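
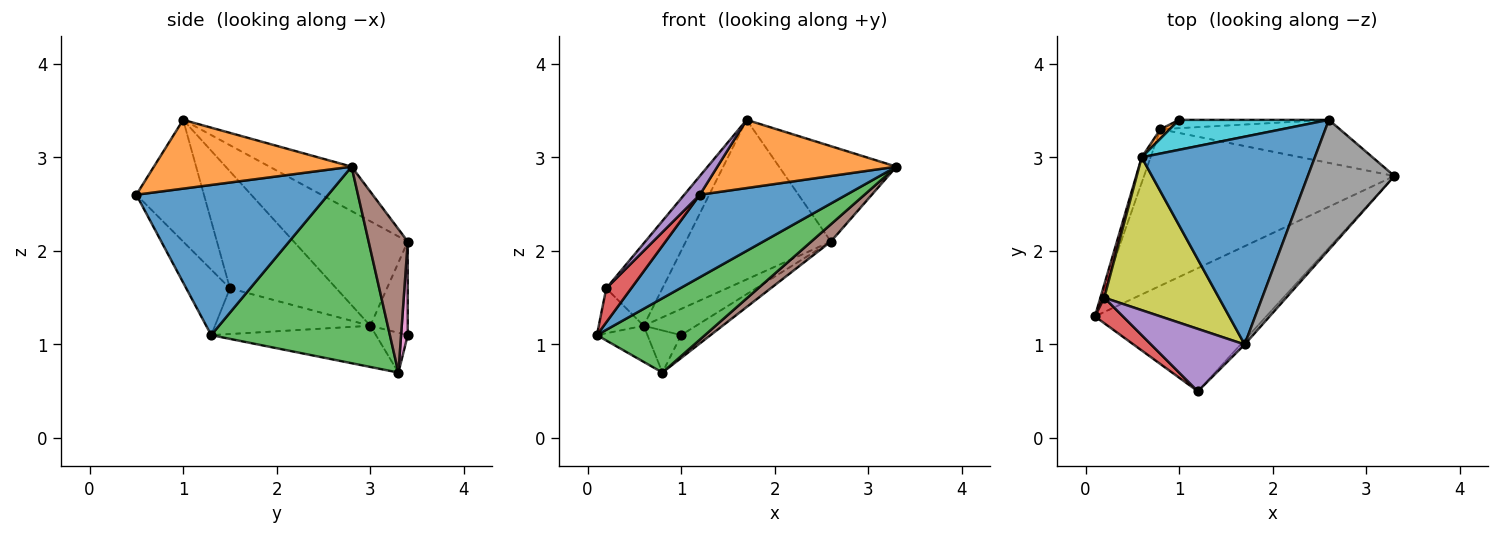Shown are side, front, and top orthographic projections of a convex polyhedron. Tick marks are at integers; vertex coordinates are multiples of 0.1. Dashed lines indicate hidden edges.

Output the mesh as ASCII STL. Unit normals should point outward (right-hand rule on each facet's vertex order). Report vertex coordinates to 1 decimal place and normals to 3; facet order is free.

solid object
 facet normal 0.589 -0.450 -0.672
  outer loop
   vertex 1.2 0.5 2.6
   vertex 0.1 1.3 1.1
   vertex 3.3 2.8 2.9
  endloop
 endfacet
 facet normal 0.741 -0.670 -0.044
  outer loop
   vertex 1.2 0.5 2.6
   vertex 3.3 2.8 2.9
   vertex 1.7 1.0 3.4
  endloop
 endfacet
 facet normal 0.578 -0.350 -0.737
  outer loop
   vertex 0.8 3.3 0.7
   vertex 3.3 2.8 2.9
   vertex 0.1 1.3 1.1
  endloop
 endfacet
 facet normal -0.814 -0.465 0.349
  outer loop
   vertex 0.2 1.5 1.6
   vertex 0.1 1.3 1.1
   vertex 1.2 0.5 2.6
  endloop
 endfacet
 facet normal -0.780 -0.180 0.600
  outer loop
   vertex 0.2 1.5 1.6
   vertex 1.2 0.5 2.6
   vertex 1.7 1.0 3.4
  endloop
 endfacet
 facet normal 0.596 -0.298 -0.745
  outer loop
   vertex 2.6 3.4 2.1
   vertex 3.3 2.8 2.9
   vertex 0.8 3.3 0.7
  endloop
 endfacet
 facet normal 0.209 0.919 -0.334
  outer loop
   vertex 2.6 3.4 2.1
   vertex 0.8 3.3 0.7
   vertex 1.0 3.4 1.1
  endloop
 endfacet
 facet normal -0.382 0.547 0.745
  outer loop
   vertex 2.6 3.4 2.1
   vertex 1.7 1.0 3.4
   vertex 3.3 2.8 2.9
  endloop
 endfacet
 facet normal -0.668 0.353 0.655
  outer loop
   vertex 0.6 3.0 1.2
   vertex 0.2 1.5 1.6
   vertex 1.7 1.0 3.4
  endloop
 endfacet
 facet normal -0.426 0.596 0.681
  outer loop
   vertex 0.6 3.0 1.2
   vertex 2.6 3.4 2.1
   vertex 1.0 3.4 1.1
  endloop
 endfacet
 facet normal -0.432 0.549 0.715
  outer loop
   vertex 0.6 3.0 1.2
   vertex 1.7 1.0 3.4
   vertex 2.6 3.4 2.1
  endloop
 endfacet
 facet normal -0.678 0.718 0.159
  outer loop
   vertex 0.6 3.0 1.2
   vertex 1.0 3.4 1.1
   vertex 0.8 3.3 0.7
  endloop
 endfacet
 facet normal -0.936 0.287 -0.202
  outer loop
   vertex 0.6 3.0 1.2
   vertex 0.8 3.3 0.7
   vertex 0.1 1.3 1.1
  endloop
 endfacet
 facet normal -0.958 0.277 0.081
  outer loop
   vertex 0.6 3.0 1.2
   vertex 0.1 1.3 1.1
   vertex 0.2 1.5 1.6
  endloop
 endfacet
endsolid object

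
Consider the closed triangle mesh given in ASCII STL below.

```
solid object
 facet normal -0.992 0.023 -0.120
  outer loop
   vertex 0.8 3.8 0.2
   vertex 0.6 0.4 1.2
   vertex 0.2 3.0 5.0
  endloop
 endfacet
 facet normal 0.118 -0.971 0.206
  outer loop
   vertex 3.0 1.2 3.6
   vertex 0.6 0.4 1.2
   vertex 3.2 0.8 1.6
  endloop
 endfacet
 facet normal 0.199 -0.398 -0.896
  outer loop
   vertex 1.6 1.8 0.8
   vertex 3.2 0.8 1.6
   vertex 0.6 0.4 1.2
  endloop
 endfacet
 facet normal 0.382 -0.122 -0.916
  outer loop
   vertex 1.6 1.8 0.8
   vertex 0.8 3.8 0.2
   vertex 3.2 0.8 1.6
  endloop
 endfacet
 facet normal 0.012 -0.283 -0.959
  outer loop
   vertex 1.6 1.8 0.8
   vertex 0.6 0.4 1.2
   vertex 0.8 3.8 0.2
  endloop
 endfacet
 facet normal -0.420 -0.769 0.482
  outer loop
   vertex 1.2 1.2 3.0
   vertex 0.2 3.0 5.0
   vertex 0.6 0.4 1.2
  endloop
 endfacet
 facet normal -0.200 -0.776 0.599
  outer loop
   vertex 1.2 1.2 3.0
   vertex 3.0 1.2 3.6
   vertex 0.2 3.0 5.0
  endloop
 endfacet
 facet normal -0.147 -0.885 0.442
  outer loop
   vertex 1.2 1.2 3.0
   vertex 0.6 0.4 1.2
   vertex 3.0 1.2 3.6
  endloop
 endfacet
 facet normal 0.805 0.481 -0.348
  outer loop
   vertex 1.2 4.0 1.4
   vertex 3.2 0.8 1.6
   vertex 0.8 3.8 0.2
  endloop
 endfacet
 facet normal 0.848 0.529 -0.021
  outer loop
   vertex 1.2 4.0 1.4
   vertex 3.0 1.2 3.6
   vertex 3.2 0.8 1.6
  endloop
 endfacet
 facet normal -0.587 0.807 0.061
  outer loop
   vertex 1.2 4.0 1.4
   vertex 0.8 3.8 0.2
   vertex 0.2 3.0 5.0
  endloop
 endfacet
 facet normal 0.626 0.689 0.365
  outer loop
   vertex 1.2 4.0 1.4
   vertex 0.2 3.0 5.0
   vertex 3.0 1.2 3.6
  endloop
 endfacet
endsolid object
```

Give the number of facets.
12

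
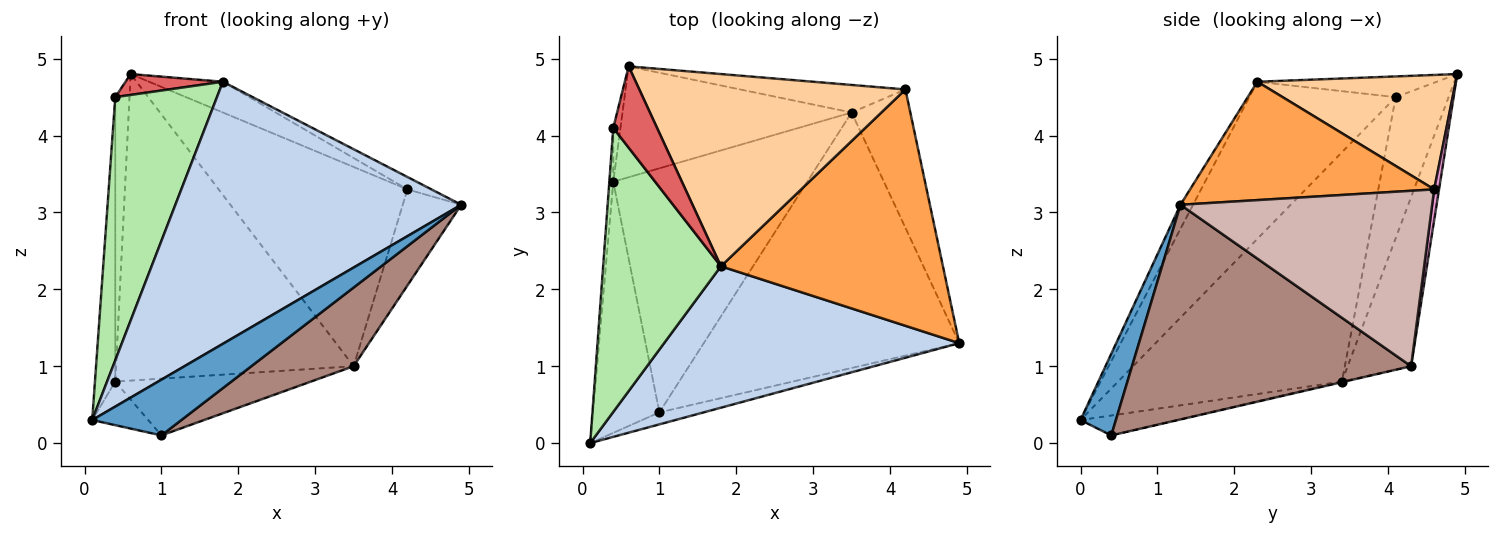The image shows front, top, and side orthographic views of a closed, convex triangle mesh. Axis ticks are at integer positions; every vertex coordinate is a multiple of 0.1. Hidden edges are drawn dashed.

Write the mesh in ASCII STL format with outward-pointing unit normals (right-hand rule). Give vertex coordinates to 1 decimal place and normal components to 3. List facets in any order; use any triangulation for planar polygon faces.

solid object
 facet normal 0.361 -0.911 -0.196
  outer loop
   vertex 1.0 0.4 0.1
   vertex 4.9 1.3 3.1
   vertex 0.1 0.0 0.3
  endloop
 endfacet
 facet normal -0.039 -0.879 0.475
  outer loop
   vertex 1.8 2.3 4.7
   vertex 0.1 0.0 0.3
   vertex 4.9 1.3 3.1
  endloop
 endfacet
 facet normal 0.470 0.046 0.882
  outer loop
   vertex 1.8 2.3 4.7
   vertex 4.9 1.3 3.1
   vertex 4.2 4.6 3.3
  endloop
 endfacet
 facet normal 0.391 0.145 0.909
  outer loop
   vertex 1.8 2.3 4.7
   vertex 4.2 4.6 3.3
   vertex 0.6 4.9 4.8
  endloop
 endfacet
 facet normal -0.283 0.164 -0.945
  outer loop
   vertex 0.4 3.4 0.8
   vertex 1.0 0.4 0.1
   vertex 0.1 0.0 0.3
  endloop
 endfacet
 facet normal -0.699 -0.486 0.524
  outer loop
   vertex 0.4 4.1 4.5
   vertex 0.1 0.0 0.3
   vertex 1.8 2.3 4.7
  endloop
 endfacet
 facet normal -0.416 -0.226 0.881
  outer loop
   vertex 0.4 4.1 4.5
   vertex 1.8 2.3 4.7
   vertex 0.6 4.9 4.8
  endloop
 endfacet
 facet normal -0.996 0.090 -0.017
  outer loop
   vertex 0.4 4.1 4.5
   vertex 0.4 3.4 0.8
   vertex 0.1 0.0 0.3
  endloop
 endfacet
 facet normal -0.964 0.260 -0.049
  outer loop
   vertex 0.4 4.1 4.5
   vertex 0.6 4.9 4.8
   vertex 0.4 3.4 0.8
  endloop
 endfacet
 facet normal -0.003 0.227 -0.974
  outer loop
   vertex 3.5 4.3 1.0
   vertex 1.0 0.4 0.1
   vertex 0.4 3.4 0.8
  endloop
 endfacet
 facet normal 0.626 -0.229 -0.745
  outer loop
   vertex 3.5 4.3 1.0
   vertex 4.9 1.3 3.1
   vertex 1.0 0.4 0.1
  endloop
 endfacet
 facet normal 0.926 0.215 -0.310
  outer loop
   vertex 3.5 4.3 1.0
   vertex 4.2 4.6 3.3
   vertex 4.9 1.3 3.1
  endloop
 endfacet
 facet normal 0.025 0.990 -0.137
  outer loop
   vertex 3.5 4.3 1.0
   vertex 0.6 4.9 4.8
   vertex 4.2 4.6 3.3
  endloop
 endfacet
 facet normal -0.244 0.912 -0.330
  outer loop
   vertex 3.5 4.3 1.0
   vertex 0.4 3.4 0.8
   vertex 0.6 4.9 4.8
  endloop
 endfacet
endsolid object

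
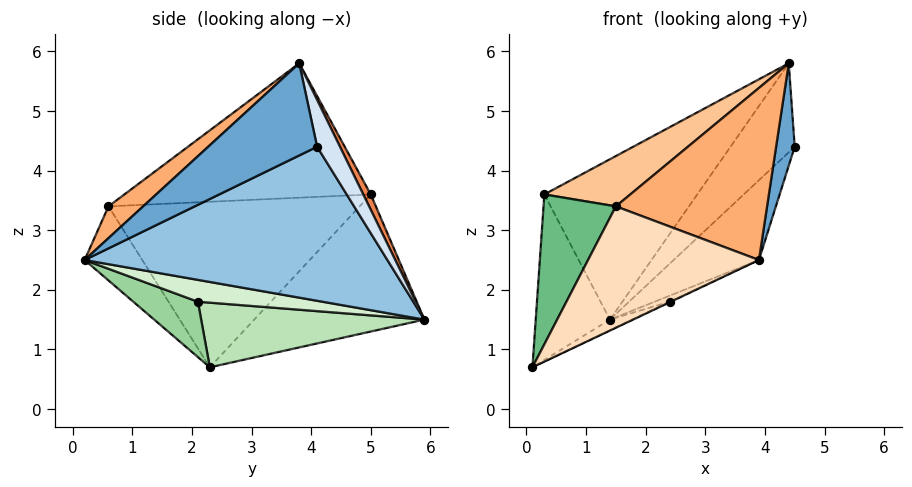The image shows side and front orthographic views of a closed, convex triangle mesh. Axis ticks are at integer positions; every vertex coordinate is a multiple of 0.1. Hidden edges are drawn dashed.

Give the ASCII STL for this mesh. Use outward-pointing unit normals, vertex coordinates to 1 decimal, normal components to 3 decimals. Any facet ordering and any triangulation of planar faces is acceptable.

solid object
 facet normal 0.985 -0.168 0.034
  outer loop
   vertex 4.4 3.8 5.8
   vertex 3.9 0.2 2.5
   vertex 4.5 4.1 4.4
  endloop
 endfacet
 facet normal 0.730 0.206 -0.652
  outer loop
   vertex 1.4 5.9 1.5
   vertex 4.5 4.1 4.4
   vertex 3.9 0.2 2.5
  endloop
 endfacet
 facet normal -0.876 0.382 -0.295
  outer loop
   vertex 1.4 5.9 1.5
   vertex 0.1 2.3 0.7
   vertex 0.3 5.0 3.6
  endloop
 endfacet
 facet normal 0.327 0.919 0.220
  outer loop
   vertex 1.4 5.9 1.5
   vertex 4.4 3.8 5.8
   vertex 4.5 4.1 4.4
  endloop
 endfacet
 facet normal 0.045 0.910 0.413
  outer loop
   vertex 1.4 5.9 1.5
   vertex 0.3 5.0 3.6
   vertex 4.4 3.8 5.8
  endloop
 endfacet
 facet normal 0.156 -0.679 0.717
  outer loop
   vertex 1.5 0.6 3.4
   vertex 3.9 0.2 2.5
   vertex 4.4 3.8 5.8
  endloop
 endfacet
 facet normal -0.505 -0.176 0.845
  outer loop
   vertex 1.5 0.6 3.4
   vertex 4.4 3.8 5.8
   vertex 0.3 5.0 3.6
  endloop
 endfacet
 facet normal -0.293 -0.870 -0.396
  outer loop
   vertex 1.5 0.6 3.4
   vertex 0.1 2.3 0.7
   vertex 3.9 0.2 2.5
  endloop
 endfacet
 facet normal -0.914 -0.263 0.308
  outer loop
   vertex 1.5 0.6 3.4
   vertex 0.3 5.0 3.6
   vertex 0.1 2.3 0.7
  endloop
 endfacet
 facet normal 0.432 0.009 -0.902
  outer loop
   vertex 2.4 2.1 1.8
   vertex 3.9 0.2 2.5
   vertex 0.1 2.3 0.7
  endloop
 endfacet
 facet normal 0.434 0.043 -0.900
  outer loop
   vertex 2.4 2.1 1.8
   vertex 0.1 2.3 0.7
   vertex 1.4 5.9 1.5
  endloop
 endfacet
 facet normal 0.481 0.058 -0.875
  outer loop
   vertex 2.4 2.1 1.8
   vertex 1.4 5.9 1.5
   vertex 3.9 0.2 2.5
  endloop
 endfacet
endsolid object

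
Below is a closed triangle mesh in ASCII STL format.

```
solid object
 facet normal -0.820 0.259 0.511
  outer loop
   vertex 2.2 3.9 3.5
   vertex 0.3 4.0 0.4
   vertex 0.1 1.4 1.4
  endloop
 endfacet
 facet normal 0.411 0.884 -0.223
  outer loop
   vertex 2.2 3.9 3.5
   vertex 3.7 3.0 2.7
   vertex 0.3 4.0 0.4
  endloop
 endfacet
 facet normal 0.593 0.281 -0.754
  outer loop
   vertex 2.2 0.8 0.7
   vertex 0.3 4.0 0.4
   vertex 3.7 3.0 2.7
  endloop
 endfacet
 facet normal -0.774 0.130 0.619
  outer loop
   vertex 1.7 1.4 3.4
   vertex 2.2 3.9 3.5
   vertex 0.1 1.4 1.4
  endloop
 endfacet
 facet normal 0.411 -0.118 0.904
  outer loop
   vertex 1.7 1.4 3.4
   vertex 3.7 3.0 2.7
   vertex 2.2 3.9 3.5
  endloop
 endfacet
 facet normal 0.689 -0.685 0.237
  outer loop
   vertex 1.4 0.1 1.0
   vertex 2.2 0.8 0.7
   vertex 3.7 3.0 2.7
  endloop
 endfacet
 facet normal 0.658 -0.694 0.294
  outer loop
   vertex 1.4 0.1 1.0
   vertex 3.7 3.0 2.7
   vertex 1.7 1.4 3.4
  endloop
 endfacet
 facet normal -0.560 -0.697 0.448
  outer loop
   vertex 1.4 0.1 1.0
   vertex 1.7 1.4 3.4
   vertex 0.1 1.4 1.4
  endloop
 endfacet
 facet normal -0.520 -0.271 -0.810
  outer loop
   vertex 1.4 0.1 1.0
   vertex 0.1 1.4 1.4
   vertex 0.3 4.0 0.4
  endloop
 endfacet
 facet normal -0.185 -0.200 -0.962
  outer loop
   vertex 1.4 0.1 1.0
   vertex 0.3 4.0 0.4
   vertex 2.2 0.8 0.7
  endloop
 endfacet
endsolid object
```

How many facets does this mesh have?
10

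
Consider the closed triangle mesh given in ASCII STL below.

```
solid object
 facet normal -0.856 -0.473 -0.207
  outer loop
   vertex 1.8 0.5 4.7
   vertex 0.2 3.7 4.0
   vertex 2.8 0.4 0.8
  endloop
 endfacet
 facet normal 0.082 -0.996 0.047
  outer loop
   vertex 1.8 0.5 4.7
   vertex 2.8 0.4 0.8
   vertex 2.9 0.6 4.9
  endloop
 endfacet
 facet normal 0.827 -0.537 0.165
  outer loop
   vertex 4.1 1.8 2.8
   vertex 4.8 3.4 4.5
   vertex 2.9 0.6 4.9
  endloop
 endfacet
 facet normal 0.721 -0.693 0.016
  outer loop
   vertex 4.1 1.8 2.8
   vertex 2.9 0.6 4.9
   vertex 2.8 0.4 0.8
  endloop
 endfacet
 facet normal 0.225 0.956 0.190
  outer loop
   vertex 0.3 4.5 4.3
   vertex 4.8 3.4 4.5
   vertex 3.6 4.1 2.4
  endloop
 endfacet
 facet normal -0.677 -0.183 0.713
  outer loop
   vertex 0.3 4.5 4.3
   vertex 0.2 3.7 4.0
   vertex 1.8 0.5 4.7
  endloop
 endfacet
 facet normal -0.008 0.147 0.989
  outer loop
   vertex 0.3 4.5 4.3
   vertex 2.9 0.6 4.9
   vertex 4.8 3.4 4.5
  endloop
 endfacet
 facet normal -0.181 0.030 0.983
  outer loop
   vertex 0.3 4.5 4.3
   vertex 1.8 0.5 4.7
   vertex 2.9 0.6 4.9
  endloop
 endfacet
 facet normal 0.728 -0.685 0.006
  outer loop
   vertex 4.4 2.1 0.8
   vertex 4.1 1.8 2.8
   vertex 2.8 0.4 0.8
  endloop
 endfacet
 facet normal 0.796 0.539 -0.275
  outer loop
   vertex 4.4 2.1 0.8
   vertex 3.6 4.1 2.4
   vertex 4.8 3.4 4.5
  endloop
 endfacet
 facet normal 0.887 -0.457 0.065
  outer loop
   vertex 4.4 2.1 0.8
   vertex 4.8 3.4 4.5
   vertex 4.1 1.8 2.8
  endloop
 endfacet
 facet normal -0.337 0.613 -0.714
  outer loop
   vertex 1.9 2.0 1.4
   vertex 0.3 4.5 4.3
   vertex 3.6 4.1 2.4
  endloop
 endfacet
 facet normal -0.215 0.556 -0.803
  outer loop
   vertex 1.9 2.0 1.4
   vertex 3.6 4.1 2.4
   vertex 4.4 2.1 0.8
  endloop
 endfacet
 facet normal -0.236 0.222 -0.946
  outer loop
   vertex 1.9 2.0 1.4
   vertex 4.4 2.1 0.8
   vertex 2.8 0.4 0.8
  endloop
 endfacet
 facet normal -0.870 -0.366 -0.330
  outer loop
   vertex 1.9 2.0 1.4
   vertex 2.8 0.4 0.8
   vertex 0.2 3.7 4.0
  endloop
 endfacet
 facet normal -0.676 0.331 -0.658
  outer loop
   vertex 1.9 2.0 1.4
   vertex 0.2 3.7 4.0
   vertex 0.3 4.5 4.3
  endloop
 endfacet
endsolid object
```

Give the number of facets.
16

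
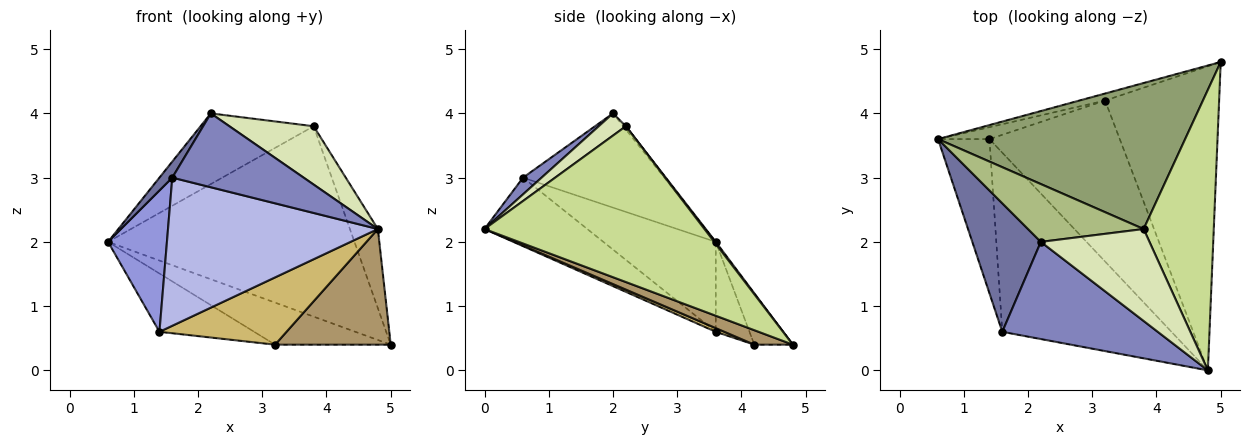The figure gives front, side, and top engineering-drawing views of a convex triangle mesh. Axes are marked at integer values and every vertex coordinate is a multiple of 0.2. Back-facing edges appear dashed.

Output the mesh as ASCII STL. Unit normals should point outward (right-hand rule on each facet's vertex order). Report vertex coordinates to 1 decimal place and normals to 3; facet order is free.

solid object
 facet normal -0.807 -0.073 0.587
  outer loop
   vertex 1.6 0.6 3.0
   vertex 2.2 2.0 4.0
   vertex 0.6 3.6 2.0
  endloop
 endfacet
 facet normal 0.085 -0.603 0.793
  outer loop
   vertex 1.6 0.6 3.0
   vertex 4.8 0.0 2.2
   vertex 2.2 2.0 4.0
  endloop
 endfacet
 facet normal -0.790 -0.414 -0.452
  outer loop
   vertex 1.4 3.6 0.6
   vertex 1.6 0.6 3.0
   vertex 0.6 3.6 2.0
  endloop
 endfacet
 facet normal -0.298 -0.608 -0.736
  outer loop
   vertex 1.4 3.6 0.6
   vertex 4.8 0.0 2.2
   vertex 1.6 0.6 3.0
  endloop
 endfacet
 facet normal 0.005 0.794 0.609
  outer loop
   vertex 3.8 2.2 3.8
   vertex 5.0 4.8 0.4
   vertex 0.6 3.6 2.0
  endloop
 endfacet
 facet normal -0.018 0.774 0.633
  outer loop
   vertex 3.8 2.2 3.8
   vertex 0.6 3.6 2.0
   vertex 2.2 2.0 4.0
  endloop
 endfacet
 facet normal 0.906 0.115 0.408
  outer loop
   vertex 3.8 2.2 3.8
   vertex 4.8 0.0 2.2
   vertex 5.0 4.8 0.4
  endloop
 endfacet
 facet normal 0.170 -0.528 0.832
  outer loop
   vertex 3.8 2.2 3.8
   vertex 2.2 2.0 4.0
   vertex 4.8 0.0 2.2
  endloop
 endfacet
 facet normal 0.118 -0.353 -0.928
  outer loop
   vertex 3.2 4.2 0.4
   vertex 5.0 4.8 0.4
   vertex 4.8 0.0 2.2
  endloop
 endfacet
 facet normal 0.026 -0.385 -0.922
  outer loop
   vertex 3.2 4.2 0.4
   vertex 4.8 0.0 2.2
   vertex 1.4 3.6 0.6
  endloop
 endfacet
 facet normal -0.312 0.937 -0.156
  outer loop
   vertex 3.2 4.2 0.4
   vertex 0.6 3.6 2.0
   vertex 5.0 4.8 0.4
  endloop
 endfacet
 facet normal -0.329 0.925 -0.188
  outer loop
   vertex 3.2 4.2 0.4
   vertex 1.4 3.6 0.6
   vertex 0.6 3.6 2.0
  endloop
 endfacet
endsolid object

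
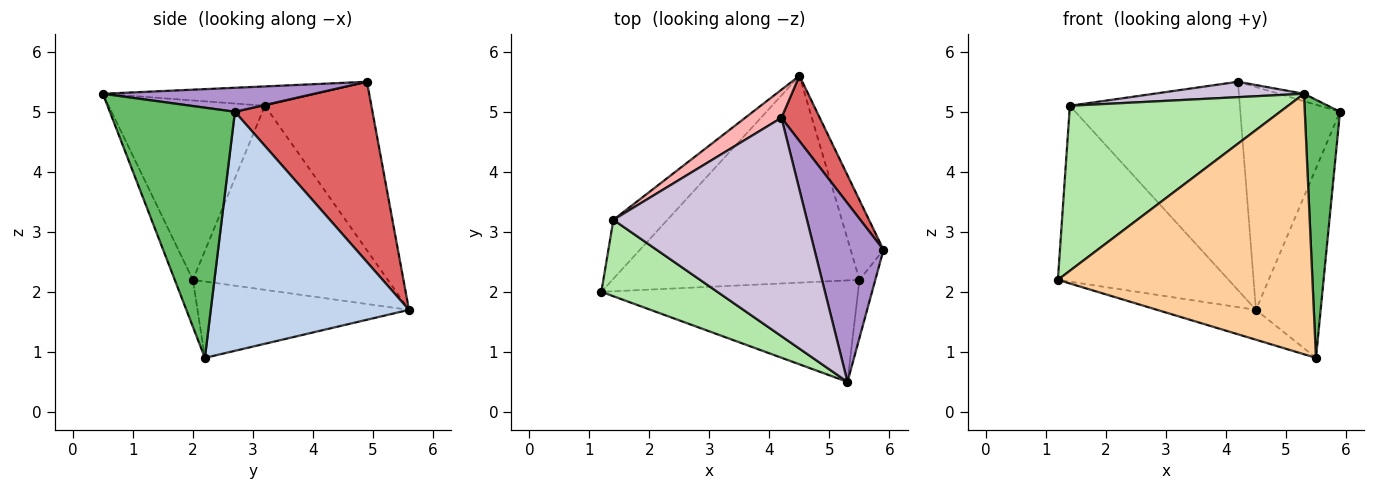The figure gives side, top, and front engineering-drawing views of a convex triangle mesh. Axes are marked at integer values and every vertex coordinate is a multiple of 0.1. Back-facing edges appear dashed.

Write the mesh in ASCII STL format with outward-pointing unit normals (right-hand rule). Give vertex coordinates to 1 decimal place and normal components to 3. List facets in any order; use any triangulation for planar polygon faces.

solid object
 facet normal -0.292 0.137 -0.946
  outer loop
   vertex 5.5 2.2 0.9
   vertex 1.2 2.0 2.2
   vertex 4.5 5.6 1.7
  endloop
 endfacet
 facet normal 0.943 0.308 -0.129
  outer loop
   vertex 5.5 2.2 0.9
   vertex 4.5 5.6 1.7
   vertex 5.9 2.7 5.0
  endloop
 endfacet
 facet normal -0.735 0.643 -0.216
  outer loop
   vertex 1.4 3.2 5.1
   vertex 4.5 5.6 1.7
   vertex 1.2 2.0 2.2
  endloop
 endfacet
 facet normal -0.066 -0.930 -0.362
  outer loop
   vertex 5.3 0.5 5.3
   vertex 1.2 2.0 2.2
   vertex 5.5 2.2 0.9
  endloop
 endfacet
 facet normal 0.961 -0.270 -0.061
  outer loop
   vertex 5.3 0.5 5.3
   vertex 5.5 2.2 0.9
   vertex 5.9 2.7 5.0
  endloop
 endfacet
 facet normal -0.545 -0.761 0.352
  outer loop
   vertex 5.3 0.5 5.3
   vertex 1.4 3.2 5.1
   vertex 1.2 2.0 2.2
  endloop
 endfacet
 facet normal 0.798 0.578 0.170
  outer loop
   vertex 4.2 4.9 5.5
   vertex 5.9 2.7 5.0
   vertex 4.5 5.6 1.7
  endloop
 endfacet
 facet normal -0.527 0.842 0.113
  outer loop
   vertex 4.2 4.9 5.5
   vertex 4.5 5.6 1.7
   vertex 1.4 3.2 5.1
  endloop
 endfacet
 facet normal 0.328 0.039 0.944
  outer loop
   vertex 4.2 4.9 5.5
   vertex 5.3 0.5 5.3
   vertex 5.9 2.7 5.0
  endloop
 endfacet
 facet normal -0.099 -0.070 0.993
  outer loop
   vertex 4.2 4.9 5.5
   vertex 1.4 3.2 5.1
   vertex 5.3 0.5 5.3
  endloop
 endfacet
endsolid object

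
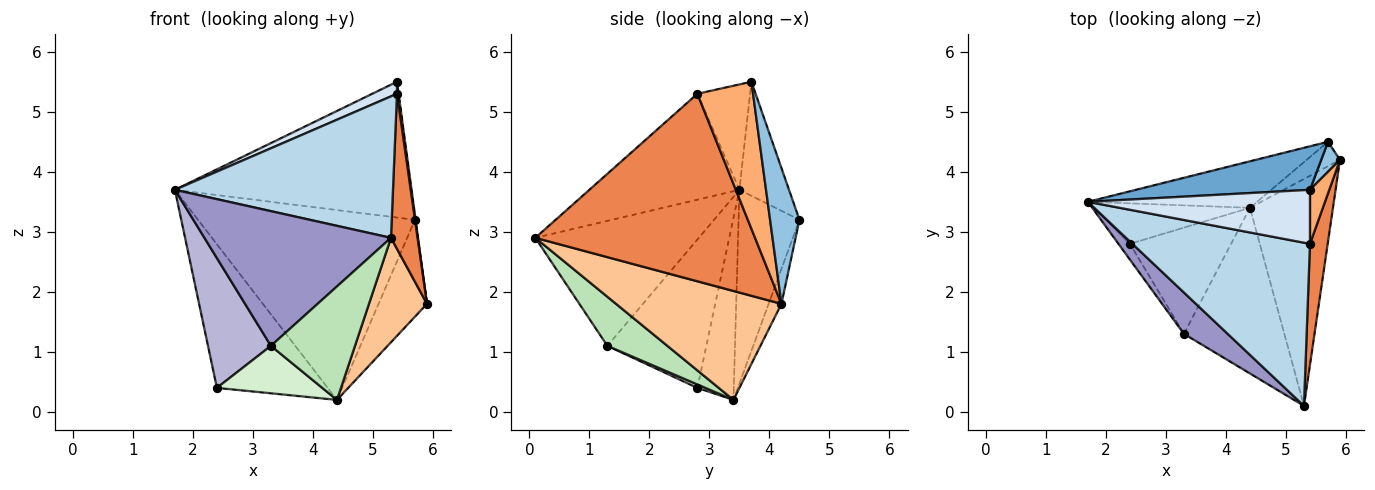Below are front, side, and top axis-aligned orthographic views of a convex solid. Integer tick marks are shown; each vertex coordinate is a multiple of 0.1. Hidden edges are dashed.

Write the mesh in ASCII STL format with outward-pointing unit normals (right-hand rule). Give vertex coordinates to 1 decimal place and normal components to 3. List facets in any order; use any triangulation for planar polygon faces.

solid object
 facet normal -0.196 0.934 0.299
  outer loop
   vertex 5.7 4.5 3.2
   vertex 1.7 3.5 3.7
   vertex 5.4 3.7 5.5
  endloop
 endfacet
 facet normal 0.990 0.022 0.137
  outer loop
   vertex 5.7 4.5 3.2
   vertex 5.4 3.7 5.5
   vertex 5.9 4.2 1.8
  endloop
 endfacet
 facet normal -0.411 -0.597 0.689
  outer loop
   vertex 5.4 2.8 5.3
   vertex 1.7 3.5 3.7
   vertex 5.3 0.1 2.9
  endloop
 endfacet
 facet normal -0.420 -0.197 0.886
  outer loop
   vertex 5.4 2.8 5.3
   vertex 5.4 3.7 5.5
   vertex 1.7 3.5 3.7
  endloop
 endfacet
 facet normal 0.988 -0.120 0.093
  outer loop
   vertex 5.4 2.8 5.3
   vertex 5.3 0.1 2.9
   vertex 5.9 4.2 1.8
  endloop
 endfacet
 facet normal 0.991 -0.029 0.130
  outer loop
   vertex 5.4 2.8 5.3
   vertex 5.9 4.2 1.8
   vertex 5.4 3.7 5.5
  endloop
 endfacet
 facet normal 0.766 -0.269 -0.584
  outer loop
   vertex 4.4 3.4 0.2
   vertex 5.9 4.2 1.8
   vertex 5.3 0.1 2.9
  endloop
 endfacet
 facet normal -0.301 0.918 -0.259
  outer loop
   vertex 4.4 3.4 0.2
   vertex 2.4 2.8 0.4
   vertex 1.7 3.5 3.7
  endloop
 endfacet
 facet normal -0.263 0.937 -0.230
  outer loop
   vertex 4.4 3.4 0.2
   vertex 1.7 3.5 3.7
   vertex 5.7 4.5 3.2
  endloop
 endfacet
 facet normal -0.248 0.939 -0.237
  outer loop
   vertex 4.4 3.4 0.2
   vertex 5.7 4.5 3.2
   vertex 5.9 4.2 1.8
  endloop
 endfacet
 facet normal 0.374 -0.524 -0.765
  outer loop
   vertex 3.3 1.3 1.1
   vertex 4.4 3.4 0.2
   vertex 5.3 0.1 2.9
  endloop
 endfacet
 facet normal 0.031 -0.407 -0.913
  outer loop
   vertex 3.3 1.3 1.1
   vertex 2.4 2.8 0.4
   vertex 4.4 3.4 0.2
  endloop
 endfacet
 facet normal -0.642 -0.733 0.225
  outer loop
   vertex 3.3 1.3 1.1
   vertex 5.3 0.1 2.9
   vertex 1.7 3.5 3.7
  endloop
 endfacet
 facet normal -0.842 -0.536 -0.065
  outer loop
   vertex 3.3 1.3 1.1
   vertex 1.7 3.5 3.7
   vertex 2.4 2.8 0.4
  endloop
 endfacet
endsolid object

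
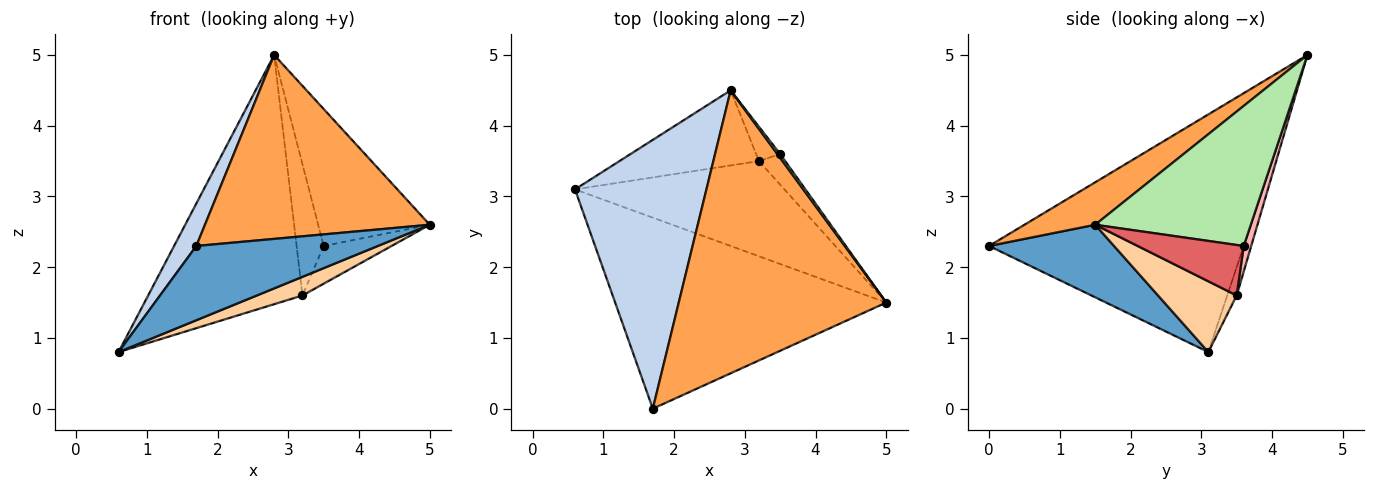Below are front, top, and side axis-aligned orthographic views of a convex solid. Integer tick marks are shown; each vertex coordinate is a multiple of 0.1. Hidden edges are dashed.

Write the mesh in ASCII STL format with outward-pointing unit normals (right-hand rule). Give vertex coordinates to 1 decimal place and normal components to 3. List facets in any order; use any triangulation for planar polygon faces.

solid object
 facet normal 0.242 -0.352 -0.904
  outer loop
   vertex 1.7 0.0 2.3
   vertex 0.6 3.1 0.8
   vertex 5.0 1.5 2.6
  endloop
 endfacet
 facet normal -0.873 -0.076 0.482
  outer loop
   vertex 2.8 4.5 5.0
   vertex 0.6 3.1 0.8
   vertex 1.7 0.0 2.3
  endloop
 endfacet
 facet normal 0.169 -0.537 0.826
  outer loop
   vertex 2.8 4.5 5.0
   vertex 1.7 0.0 2.3
   vertex 5.0 1.5 2.6
  endloop
 endfacet
 facet normal 0.315 -0.183 -0.931
  outer loop
   vertex 3.2 3.5 1.6
   vertex 5.0 1.5 2.6
   vertex 0.6 3.1 0.8
  endloop
 endfacet
 facet normal -0.058 0.956 -0.288
  outer loop
   vertex 3.2 3.5 1.6
   vertex 0.6 3.1 0.8
   vertex 2.8 4.5 5.0
  endloop
 endfacet
 facet normal 0.813 0.583 0.016
  outer loop
   vertex 3.5 3.6 2.3
   vertex 2.8 4.5 5.0
   vertex 5.0 1.5 2.6
  endloop
 endfacet
 facet normal 0.772 0.494 -0.401
  outer loop
   vertex 3.5 3.6 2.3
   vertex 5.0 1.5 2.6
   vertex 3.2 3.5 1.6
  endloop
 endfacet
 facet normal 0.259 0.935 -0.244
  outer loop
   vertex 3.5 3.6 2.3
   vertex 3.2 3.5 1.6
   vertex 2.8 4.5 5.0
  endloop
 endfacet
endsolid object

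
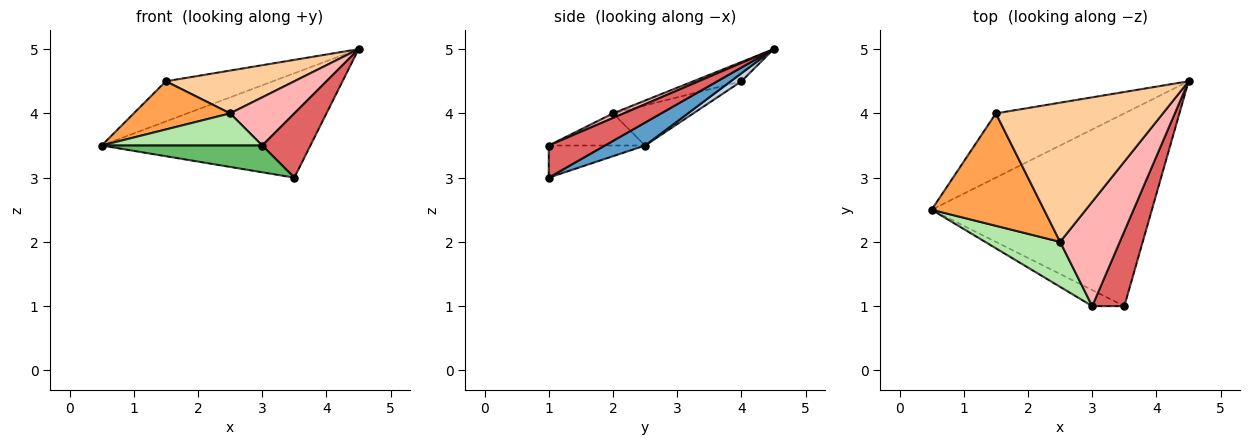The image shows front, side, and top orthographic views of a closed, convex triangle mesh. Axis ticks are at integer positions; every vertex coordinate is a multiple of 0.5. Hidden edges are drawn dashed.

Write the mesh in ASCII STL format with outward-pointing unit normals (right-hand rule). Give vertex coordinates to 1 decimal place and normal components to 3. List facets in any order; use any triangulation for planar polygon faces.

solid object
 facet normal 0.091 0.474 -0.876
  outer loop
   vertex 3.5 1.0 3.0
   vertex 0.5 2.5 3.5
   vertex 4.5 4.5 5.0
  endloop
 endfacet
 facet normal 0.053 0.529 -0.847
  outer loop
   vertex 1.5 4.0 4.5
   vertex 4.5 4.5 5.0
   vertex 0.5 2.5 3.5
  endloop
 endfacet
 facet normal -0.312 -0.374 0.873
  outer loop
   vertex 1.5 4.0 4.5
   vertex 0.5 2.5 3.5
   vertex 2.5 2.0 4.0
  endloop
 endfacet
 facet normal -0.110 -0.292 0.950
  outer loop
   vertex 1.5 4.0 4.5
   vertex 2.5 2.0 4.0
   vertex 4.5 4.5 5.0
  endloop
 endfacet
 facet normal -0.457 -0.762 -0.457
  outer loop
   vertex 3.0 1.0 3.5
   vertex 0.5 2.5 3.5
   vertex 3.5 1.0 3.0
  endloop
 endfacet
 facet normal -0.329 -0.549 0.768
  outer loop
   vertex 3.0 1.0 3.5
   vertex 2.5 2.0 4.0
   vertex 0.5 2.5 3.5
  endloop
 endfacet
 facet normal 0.605 -0.518 0.605
  outer loop
   vertex 3.0 1.0 3.5
   vertex 3.5 1.0 3.0
   vertex 4.5 4.5 5.0
  endloop
 endfacet
 facet normal 0.070 -0.418 0.906
  outer loop
   vertex 3.0 1.0 3.5
   vertex 4.5 4.5 5.0
   vertex 2.5 2.0 4.0
  endloop
 endfacet
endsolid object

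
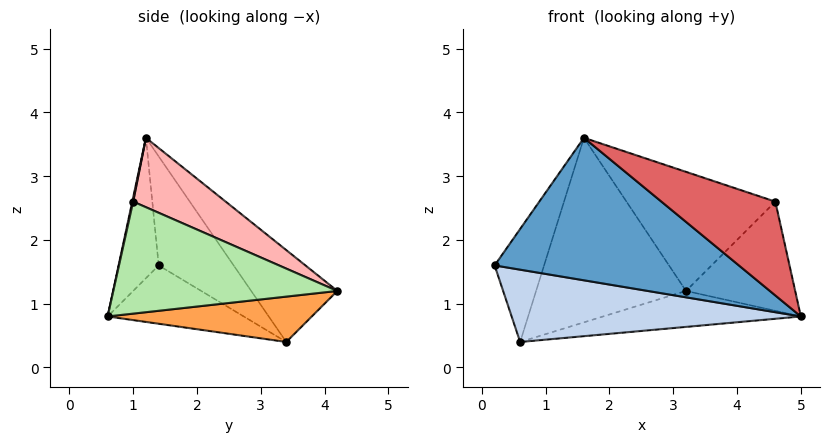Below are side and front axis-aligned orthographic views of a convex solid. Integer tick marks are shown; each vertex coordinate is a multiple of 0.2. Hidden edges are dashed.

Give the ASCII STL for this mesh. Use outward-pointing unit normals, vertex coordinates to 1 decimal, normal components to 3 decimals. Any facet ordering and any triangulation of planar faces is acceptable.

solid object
 facet normal -0.162 -0.987 0.015
  outer loop
   vertex 1.6 1.2 3.6
   vertex 0.2 1.4 1.6
   vertex 5.0 0.6 0.8
  endloop
 endfacet
 facet normal -0.221 -0.469 -0.855
  outer loop
   vertex 0.6 3.4 0.4
   vertex 5.0 0.6 0.8
   vertex 0.2 1.4 1.6
  endloop
 endfacet
 facet normal 0.225 0.218 -0.950
  outer loop
   vertex 0.6 3.4 0.4
   vertex 3.2 4.2 1.2
   vertex 5.0 0.6 0.8
  endloop
 endfacet
 facet normal -0.703 0.464 0.539
  outer loop
   vertex 0.6 3.4 0.4
   vertex 0.2 1.4 1.6
   vertex 1.6 1.2 3.6
  endloop
 endfacet
 facet normal -0.398 0.693 0.601
  outer loop
   vertex 0.6 3.4 0.4
   vertex 1.6 1.2 3.6
   vertex 3.2 4.2 1.2
  endloop
 endfacet
 facet normal 0.894 0.436 0.102
  outer loop
   vertex 4.6 1.0 2.6
   vertex 5.0 0.6 0.8
   vertex 3.2 4.2 1.2
  endloop
 endfacet
 facet normal 0.008 -0.976 0.219
  outer loop
   vertex 4.6 1.0 2.6
   vertex 1.6 1.2 3.6
   vertex 5.0 0.6 0.8
  endloop
 endfacet
 facet normal 0.305 0.491 0.816
  outer loop
   vertex 4.6 1.0 2.6
   vertex 3.2 4.2 1.2
   vertex 1.6 1.2 3.6
  endloop
 endfacet
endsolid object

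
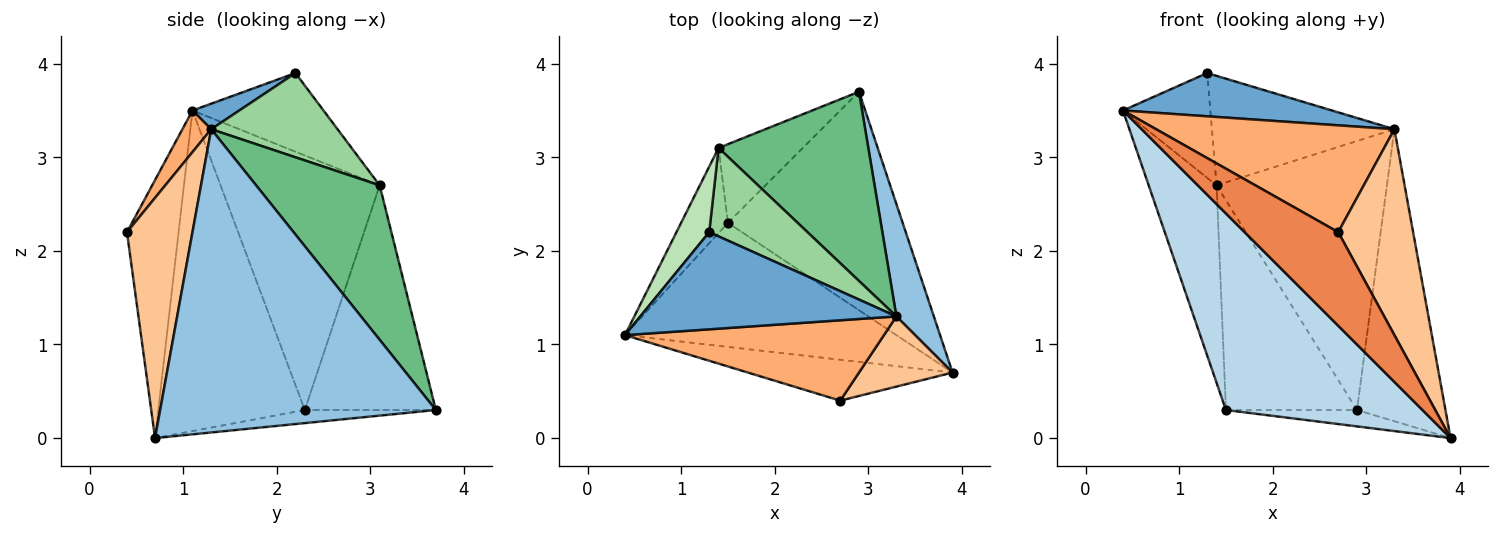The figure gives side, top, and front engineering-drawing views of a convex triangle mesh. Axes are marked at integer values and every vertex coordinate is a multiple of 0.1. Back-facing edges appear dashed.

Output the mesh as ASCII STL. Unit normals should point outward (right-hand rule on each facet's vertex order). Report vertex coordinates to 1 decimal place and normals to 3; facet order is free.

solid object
 facet normal 0.091 -0.405 0.910
  outer loop
   vertex 3.3 1.3 3.3
   vertex 1.3 2.2 3.9
   vertex 0.4 1.1 3.5
  endloop
 endfacet
 facet normal 0.946 0.304 0.117
  outer loop
   vertex 3.3 1.3 3.3
   vertex 3.9 0.7 0.0
   vertex 2.9 3.7 0.3
  endloop
 endfacet
 facet normal -0.533 -0.715 -0.452
  outer loop
   vertex 1.5 2.3 0.3
   vertex 3.9 0.7 0.0
   vertex 0.4 1.1 3.5
  endloop
 endfacet
 facet normal -0.075 0.075 -0.994
  outer loop
   vertex 1.5 2.3 0.3
   vertex 2.9 3.7 0.3
   vertex 3.9 0.7 0.0
  endloop
 endfacet
 facet normal -0.451 -0.818 -0.358
  outer loop
   vertex 2.7 0.4 2.2
   vertex 0.4 1.1 3.5
   vertex 3.9 0.7 0.0
  endloop
 endfacet
 facet normal 0.096 -0.795 0.598
  outer loop
   vertex 2.7 0.4 2.2
   vertex 3.3 1.3 3.3
   vertex 0.4 1.1 3.5
  endloop
 endfacet
 facet normal 0.638 -0.729 0.249
  outer loop
   vertex 2.7 0.4 2.2
   vertex 3.9 0.7 0.0
   vertex 3.3 1.3 3.3
  endloop
 endfacet
 facet normal -0.683 0.683 -0.256
  outer loop
   vertex 1.4 3.1 2.7
   vertex 2.9 3.7 0.3
   vertex 1.5 2.3 0.3
  endloop
 endfacet
 facet normal 0.510 0.703 0.495
  outer loop
   vertex 1.4 3.1 2.7
   vertex 3.3 1.3 3.3
   vertex 2.9 3.7 0.3
  endloop
 endfacet
 facet normal 0.474 0.685 0.553
  outer loop
   vertex 1.4 3.1 2.7
   vertex 1.3 2.2 3.9
   vertex 3.3 1.3 3.3
  endloop
 endfacet
 facet normal -0.786 0.524 0.328
  outer loop
   vertex 1.4 3.1 2.7
   vertex 0.4 1.1 3.5
   vertex 1.3 2.2 3.9
  endloop
 endfacet
 facet normal -0.907 0.387 -0.167
  outer loop
   vertex 1.4 3.1 2.7
   vertex 1.5 2.3 0.3
   vertex 0.4 1.1 3.5
  endloop
 endfacet
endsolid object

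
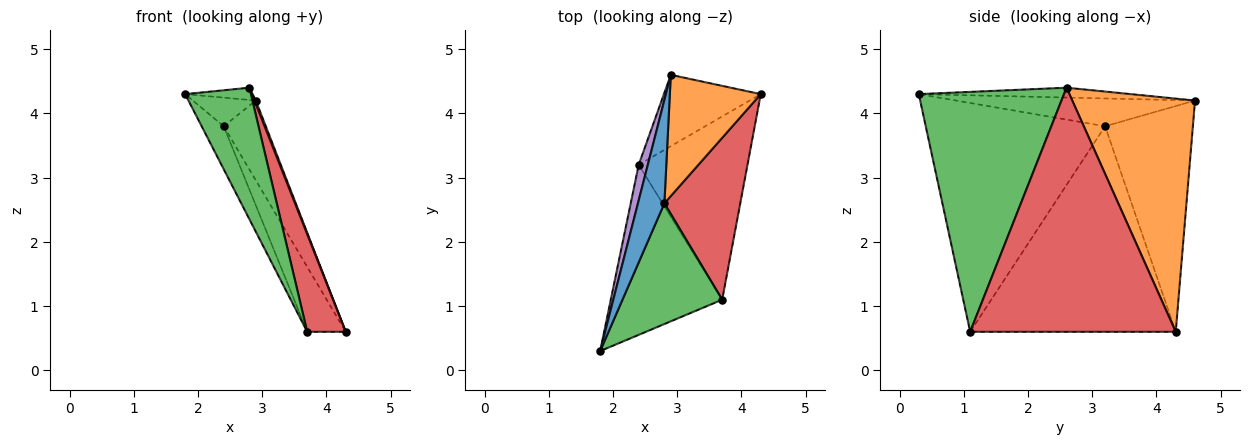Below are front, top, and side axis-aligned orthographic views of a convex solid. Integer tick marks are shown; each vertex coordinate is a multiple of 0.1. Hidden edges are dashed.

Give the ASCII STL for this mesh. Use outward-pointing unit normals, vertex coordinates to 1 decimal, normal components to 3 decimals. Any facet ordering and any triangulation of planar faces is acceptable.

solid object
 facet normal -0.347 0.110 0.931
  outer loop
   vertex 2.8 2.6 4.4
   vertex 2.9 4.6 4.2
   vertex 1.8 0.3 4.3
  endloop
 endfacet
 facet normal 0.932 -0.010 0.363
  outer loop
   vertex 2.8 2.6 4.4
   vertex 4.3 4.3 0.6
   vertex 2.9 4.6 4.2
  endloop
 endfacet
 facet normal 0.852 -0.386 0.354
  outer loop
   vertex 3.7 1.1 0.6
   vertex 2.8 2.6 4.4
   vertex 1.8 0.3 4.3
  endloop
 endfacet
 facet normal 0.940 -0.176 0.292
  outer loop
   vertex 3.7 1.1 0.6
   vertex 4.3 4.3 0.6
   vertex 2.8 2.6 4.4
  endloop
 endfacet
 facet normal -0.922 0.243 0.302
  outer loop
   vertex 2.4 3.2 3.8
   vertex 1.8 0.3 4.3
   vertex 2.9 4.6 4.2
  endloop
 endfacet
 facet normal -0.841 0.403 -0.361
  outer loop
   vertex 2.4 3.2 3.8
   vertex 2.9 4.6 4.2
   vertex 4.3 4.3 0.6
  endloop
 endfacet
 facet normal -0.894 0.110 -0.435
  outer loop
   vertex 2.4 3.2 3.8
   vertex 3.7 1.1 0.6
   vertex 1.8 0.3 4.3
  endloop
 endfacet
 facet normal -0.872 0.163 -0.462
  outer loop
   vertex 2.4 3.2 3.8
   vertex 4.3 4.3 0.6
   vertex 3.7 1.1 0.6
  endloop
 endfacet
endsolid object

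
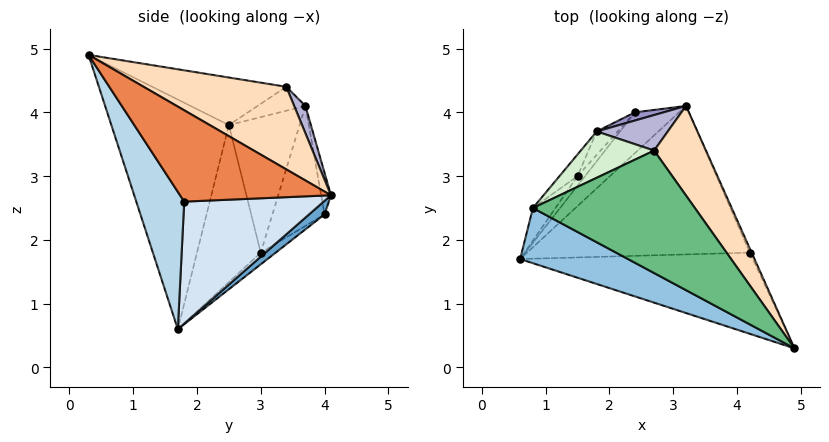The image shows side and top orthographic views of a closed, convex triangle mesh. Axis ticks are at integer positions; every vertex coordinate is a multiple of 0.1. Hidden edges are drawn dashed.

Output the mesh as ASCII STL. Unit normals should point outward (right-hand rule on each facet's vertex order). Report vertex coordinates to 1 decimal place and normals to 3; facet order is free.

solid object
 facet normal 0.261 0.460 -0.849
  outer loop
   vertex 2.4 4.0 2.4
   vertex 3.2 4.1 2.7
   vertex 0.6 1.7 0.6
  endloop
 endfacet
 facet normal -0.508 -0.828 0.239
  outer loop
   vertex 0.8 2.5 3.8
   vertex 0.6 1.7 0.6
   vertex 4.9 0.3 4.9
  endloop
 endfacet
 facet normal 0.345 -0.735 -0.584
  outer loop
   vertex 4.2 1.8 2.6
   vertex 4.9 0.3 4.9
   vertex 0.6 1.7 0.6
  endloop
 endfacet
 facet normal 0.466 0.240 -0.851
  outer loop
   vertex 4.2 1.8 2.6
   vertex 0.6 1.7 0.6
   vertex 3.2 4.1 2.7
  endloop
 endfacet
 facet normal 0.917 0.399 -0.019
  outer loop
   vertex 4.2 1.8 2.6
   vertex 3.2 4.1 2.7
   vertex 4.9 0.3 4.9
  endloop
 endfacet
 facet normal -0.571 0.734 -0.367
  outer loop
   vertex 1.5 3.0 1.8
   vertex 2.4 4.0 2.4
   vertex 0.6 1.7 0.6
  endloop
 endfacet
 facet normal -0.767 0.633 -0.110
  outer loop
   vertex 1.5 3.0 1.8
   vertex 0.6 1.7 0.6
   vertex 0.8 2.5 3.8
  endloop
 endfacet
 facet normal 0.698 0.566 0.438
  outer loop
   vertex 2.7 3.4 4.4
   vertex 4.9 0.3 4.9
   vertex 3.2 4.1 2.7
  endloop
 endfacet
 facet normal -0.281 -0.045 0.959
  outer loop
   vertex 2.7 3.4 4.4
   vertex 0.8 2.5 3.8
   vertex 4.9 0.3 4.9
  endloop
 endfacet
 facet normal -0.700 0.704 -0.123
  outer loop
   vertex 1.8 3.7 4.1
   vertex 2.4 4.0 2.4
   vertex 1.5 3.0 1.8
  endloop
 endfacet
 facet normal -0.752 0.652 -0.100
  outer loop
   vertex 1.8 3.7 4.1
   vertex 1.5 3.0 1.8
   vertex 0.8 2.5 3.8
  endloop
 endfacet
 facet normal -0.310 0.021 0.951
  outer loop
   vertex 1.8 3.7 4.1
   vertex 0.8 2.5 3.8
   vertex 2.7 3.4 4.4
  endloop
 endfacet
 facet normal -0.165 0.980 0.114
  outer loop
   vertex 1.8 3.7 4.1
   vertex 3.2 4.1 2.7
   vertex 2.4 4.0 2.4
  endloop
 endfacet
 facet normal 0.160 0.895 0.416
  outer loop
   vertex 1.8 3.7 4.1
   vertex 2.7 3.4 4.4
   vertex 3.2 4.1 2.7
  endloop
 endfacet
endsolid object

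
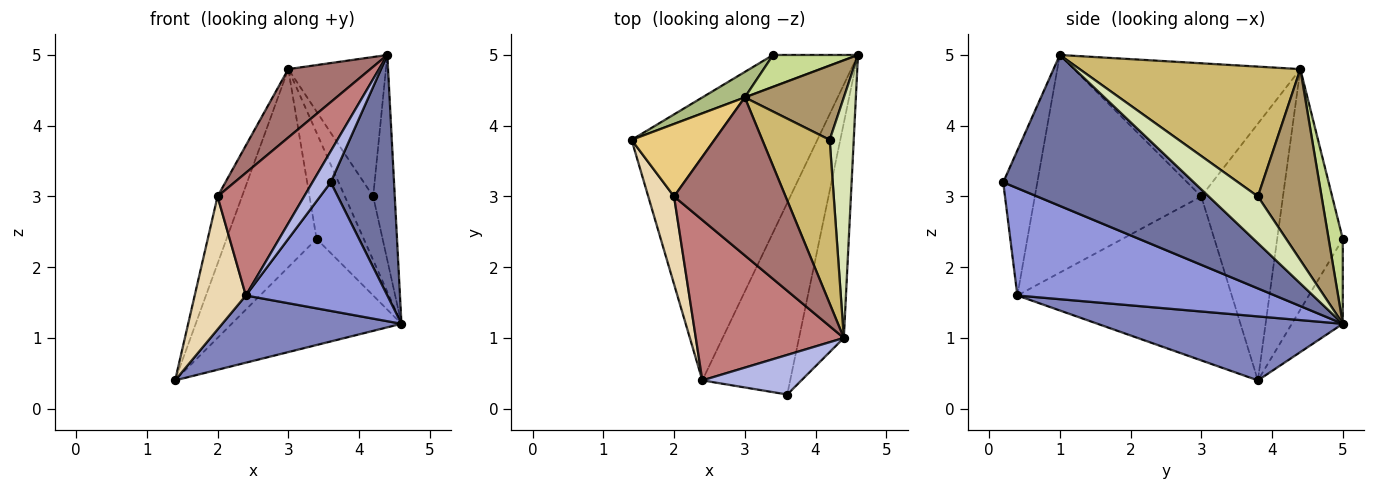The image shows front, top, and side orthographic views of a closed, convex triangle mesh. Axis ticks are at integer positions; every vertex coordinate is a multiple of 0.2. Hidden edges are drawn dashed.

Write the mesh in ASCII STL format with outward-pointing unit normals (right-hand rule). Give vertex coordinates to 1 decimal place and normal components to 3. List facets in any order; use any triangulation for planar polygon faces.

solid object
 facet normal 0.913 -0.303 -0.271
  outer loop
   vertex 4.4 1.0 5.0
   vertex 3.6 0.2 3.2
   vertex 4.6 5.0 1.2
  endloop
 endfacet
 facet normal 0.317 -0.231 -0.920
  outer loop
   vertex 2.4 0.4 1.6
   vertex 1.4 3.8 0.4
   vertex 4.6 5.0 1.2
  endloop
 endfacet
 facet normal 0.712 -0.391 -0.583
  outer loop
   vertex 2.4 0.4 1.6
   vertex 4.6 5.0 1.2
   vertex 3.6 0.2 3.2
  endloop
 endfacet
 facet normal -0.755 -0.405 0.516
  outer loop
   vertex 2.4 0.4 1.6
   vertex 3.6 0.2 3.2
   vertex 4.4 1.0 5.0
  endloop
 endfacet
 facet normal -0.276 0.921 -0.276
  outer loop
   vertex 3.4 5.0 2.4
   vertex 4.6 5.0 1.2
   vertex 1.4 3.8 0.4
  endloop
 endfacet
 facet normal -0.586 0.804 0.103
  outer loop
   vertex 3.4 5.0 2.4
   vertex 1.4 3.8 0.4
   vertex 3.0 4.4 4.8
  endloop
 endfacet
 facet normal 0.276 0.921 0.276
  outer loop
   vertex 3.4 5.0 2.4
   vertex 3.0 4.4 4.8
   vertex 4.6 5.0 1.2
  endloop
 endfacet
 facet normal 0.828 0.364 0.427
  outer loop
   vertex 4.2 3.8 3.0
   vertex 4.4 1.0 5.0
   vertex 4.6 5.0 1.2
  endloop
 endfacet
 facet normal 0.826 0.367 0.428
  outer loop
   vertex 4.2 3.8 3.0
   vertex 4.6 5.0 1.2
   vertex 3.0 4.4 4.8
  endloop
 endfacet
 facet normal 0.826 0.365 0.429
  outer loop
   vertex 4.2 3.8 3.0
   vertex 3.0 4.4 4.8
   vertex 4.4 1.0 5.0
  endloop
 endfacet
 facet normal -0.915 0.274 0.295
  outer loop
   vertex 2.0 3.0 3.0
   vertex 3.0 4.4 4.8
   vertex 1.4 3.8 0.4
  endloop
 endfacet
 facet normal -0.962 -0.229 0.151
  outer loop
   vertex 2.0 3.0 3.0
   vertex 1.4 3.8 0.4
   vertex 2.4 0.4 1.6
  endloop
 endfacet
 facet normal -0.739 -0.268 0.619
  outer loop
   vertex 2.0 3.0 3.0
   vertex 4.4 1.0 5.0
   vertex 3.0 4.4 4.8
  endloop
 endfacet
 facet normal -0.760 -0.395 0.517
  outer loop
   vertex 2.0 3.0 3.0
   vertex 2.4 0.4 1.6
   vertex 4.4 1.0 5.0
  endloop
 endfacet
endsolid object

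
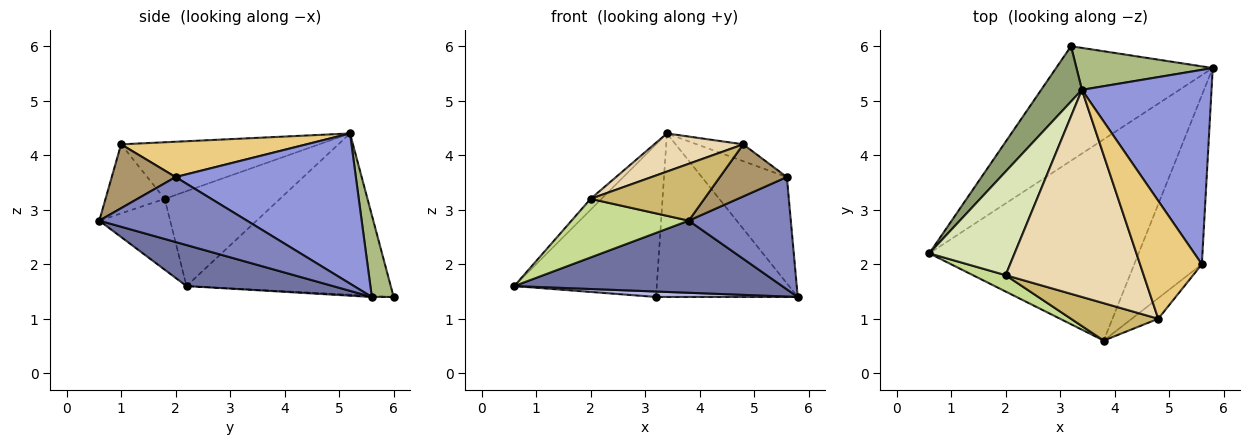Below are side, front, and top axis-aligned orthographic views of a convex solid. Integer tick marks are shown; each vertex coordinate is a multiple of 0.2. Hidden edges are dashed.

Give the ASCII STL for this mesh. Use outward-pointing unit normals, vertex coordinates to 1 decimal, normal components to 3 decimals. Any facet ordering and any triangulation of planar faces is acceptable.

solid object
 facet normal 0.181 -0.332 -0.926
  outer loop
   vertex 3.8 0.6 2.8
   vertex 0.6 2.2 1.6
   vertex 5.8 5.6 1.4
  endloop
 endfacet
 facet normal 0.625 -0.432 -0.650
  outer loop
   vertex 5.6 2.0 3.6
   vertex 3.8 0.6 2.8
   vertex 5.8 5.6 1.4
  endloop
 endfacet
 facet normal 0.713 0.336 0.615
  outer loop
   vertex 5.6 2.0 3.6
   vertex 5.8 5.6 1.4
   vertex 3.4 5.2 4.4
  endloop
 endfacet
 facet normal -0.007 -0.048 -0.999
  outer loop
   vertex 3.2 6.0 1.4
   vertex 5.8 5.6 1.4
   vertex 0.6 2.2 1.6
  endloop
 endfacet
 facet normal -0.803 0.560 0.203
  outer loop
   vertex 3.2 6.0 1.4
   vertex 0.6 2.2 1.6
   vertex 3.4 5.2 4.4
  endloop
 endfacet
 facet normal 0.147 0.958 0.246
  outer loop
   vertex 3.2 6.0 1.4
   vertex 3.4 5.2 4.4
   vertex 5.8 5.6 1.4
  endloop
 endfacet
 facet normal -0.503 -0.832 0.232
  outer loop
   vertex 2.0 1.8 3.2
   vertex 0.6 2.2 1.6
   vertex 3.8 0.6 2.8
  endloop
 endfacet
 facet normal -0.742 0.070 0.667
  outer loop
   vertex 2.0 1.8 3.2
   vertex 3.4 5.2 4.4
   vertex 0.6 2.2 1.6
  endloop
 endfacet
 facet normal 0.663 -0.696 -0.275
  outer loop
   vertex 4.8 1.0 4.2
   vertex 3.8 0.6 2.8
   vertex 5.6 2.0 3.6
  endloop
 endfacet
 facet normal -0.399 -0.766 0.504
  outer loop
   vertex 4.8 1.0 4.2
   vertex 2.0 1.8 3.2
   vertex 3.8 0.6 2.8
  endloop
 endfacet
 facet normal 0.492 0.123 0.862
  outer loop
   vertex 4.8 1.0 4.2
   vertex 5.6 2.0 3.6
   vertex 3.4 5.2 4.4
  endloop
 endfacet
 facet normal -0.374 -0.168 0.912
  outer loop
   vertex 4.8 1.0 4.2
   vertex 3.4 5.2 4.4
   vertex 2.0 1.8 3.2
  endloop
 endfacet
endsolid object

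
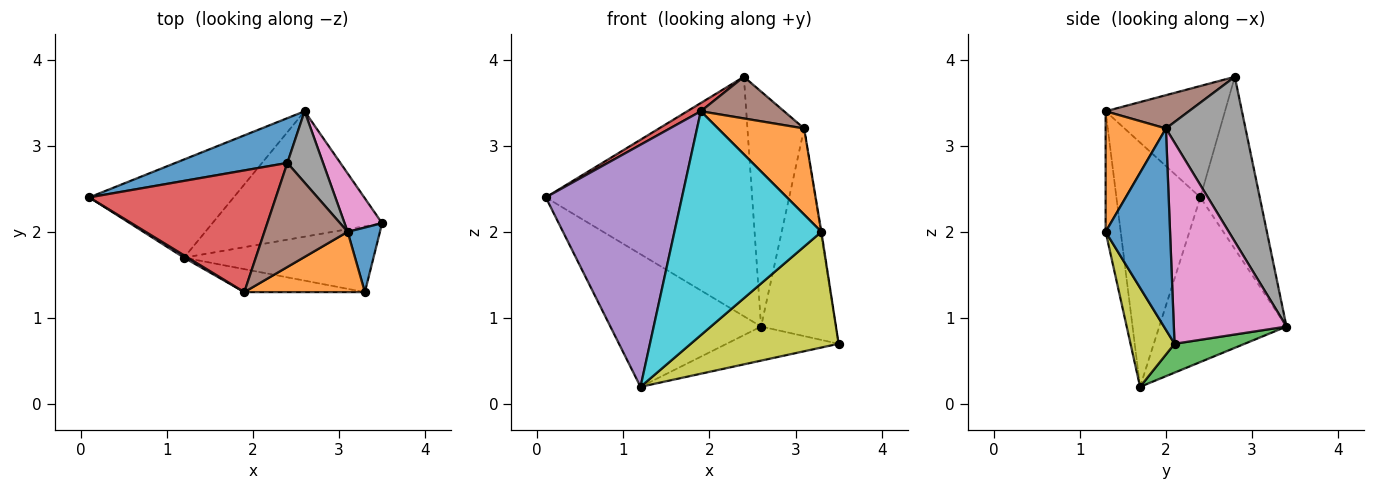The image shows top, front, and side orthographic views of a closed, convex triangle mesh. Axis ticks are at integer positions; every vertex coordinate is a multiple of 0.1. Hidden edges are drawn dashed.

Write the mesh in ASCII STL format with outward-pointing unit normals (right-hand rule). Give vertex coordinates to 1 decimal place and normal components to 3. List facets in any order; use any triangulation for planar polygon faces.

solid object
 facet normal -0.272 0.946 0.177
  outer loop
   vertex 2.4 2.8 3.8
   vertex 2.6 3.4 0.9
   vertex 0.1 2.4 2.4
  endloop
 endfacet
 facet normal -0.561 0.665 -0.492
  outer loop
   vertex 1.2 1.7 0.2
   vertex 0.1 2.4 2.4
   vertex 2.6 3.4 0.9
  endloop
 endfacet
 facet normal 0.162 0.259 -0.952
  outer loop
   vertex 1.2 1.7 0.2
   vertex 2.6 3.4 0.9
   vertex 3.5 2.1 0.7
  endloop
 endfacet
 facet normal -0.512 -0.058 0.857
  outer loop
   vertex 1.9 1.3 3.4
   vertex 2.4 2.8 3.8
   vertex 0.1 2.4 2.4
  endloop
 endfacet
 facet normal -0.525 -0.851 0.008
  outer loop
   vertex 1.9 1.3 3.4
   vertex 0.1 2.4 2.4
   vertex 1.2 1.7 0.2
  endloop
 endfacet
 facet normal 0.348 -0.348 0.870
  outer loop
   vertex 3.1 2.0 3.2
   vertex 2.4 2.8 3.8
   vertex 1.9 1.3 3.4
  endloop
 endfacet
 facet normal 0.823 0.546 0.154
  outer loop
   vertex 3.1 2.0 3.2
   vertex 3.5 2.1 0.7
   vertex 2.6 3.4 0.9
  endloop
 endfacet
 facet normal 0.802 0.572 0.174
  outer loop
   vertex 3.1 2.0 3.2
   vertex 2.6 3.4 0.9
   vertex 2.4 2.8 3.8
  endloop
 endfacet
 facet normal 0.250 -0.841 -0.479
  outer loop
   vertex 3.3 1.3 2.0
   vertex 1.2 1.7 0.2
   vertex 3.5 2.1 0.7
  endloop
 endfacet
 facet normal -0.102 -0.990 -0.102
  outer loop
   vertex 3.3 1.3 2.0
   vertex 1.9 1.3 3.4
   vertex 1.2 1.7 0.2
  endloop
 endfacet
 facet normal 0.987 0.011 0.158
  outer loop
   vertex 3.3 1.3 2.0
   vertex 3.5 2.1 0.7
   vertex 3.1 2.0 3.2
  endloop
 endfacet
 facet normal 0.497 -0.711 0.497
  outer loop
   vertex 3.3 1.3 2.0
   vertex 3.1 2.0 3.2
   vertex 1.9 1.3 3.4
  endloop
 endfacet
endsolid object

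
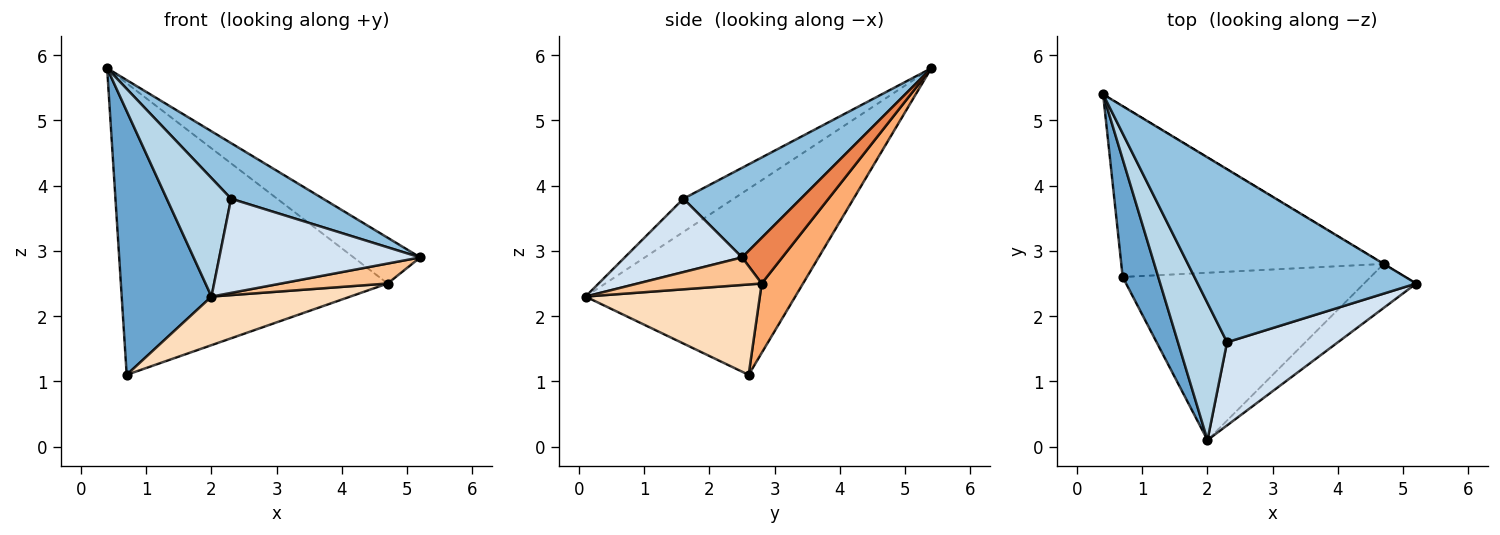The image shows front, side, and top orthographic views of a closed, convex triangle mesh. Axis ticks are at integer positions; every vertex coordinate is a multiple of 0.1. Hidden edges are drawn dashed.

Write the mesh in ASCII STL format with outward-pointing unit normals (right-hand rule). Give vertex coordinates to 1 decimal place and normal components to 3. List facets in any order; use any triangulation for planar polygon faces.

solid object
 facet normal -0.905 -0.388 0.173
  outer loop
   vertex 0.7 2.6 1.1
   vertex 2.0 0.1 2.3
   vertex 0.4 5.4 5.8
  endloop
 endfacet
 facet normal 0.364 -0.285 0.887
  outer loop
   vertex 2.3 1.6 3.8
   vertex 5.2 2.5 2.9
   vertex 0.4 5.4 5.8
  endloop
 endfacet
 facet normal -0.456 -0.582 0.673
  outer loop
   vertex 2.3 1.6 3.8
   vertex 0.4 5.4 5.8
   vertex 2.0 0.1 2.3
  endloop
 endfacet
 facet normal 0.401 -0.687 0.606
  outer loop
   vertex 2.3 1.6 3.8
   vertex 2.0 0.1 2.3
   vertex 5.2 2.5 2.9
  endloop
 endfacet
 facet normal 0.516 0.857 -0.003
  outer loop
   vertex 4.7 2.8 2.5
   vertex 0.4 5.4 5.8
   vertex 5.2 2.5 2.9
  endloop
 endfacet
 facet normal 0.133 0.855 -0.501
  outer loop
   vertex 4.7 2.8 2.5
   vertex 0.7 2.6 1.1
   vertex 0.4 5.4 5.8
  endloop
 endfacet
 facet normal 0.433 -0.372 -0.821
  outer loop
   vertex 4.7 2.8 2.5
   vertex 5.2 2.5 2.9
   vertex 2.0 0.1 2.3
  endloop
 endfacet
 facet normal 0.330 -0.263 -0.906
  outer loop
   vertex 4.7 2.8 2.5
   vertex 2.0 0.1 2.3
   vertex 0.7 2.6 1.1
  endloop
 endfacet
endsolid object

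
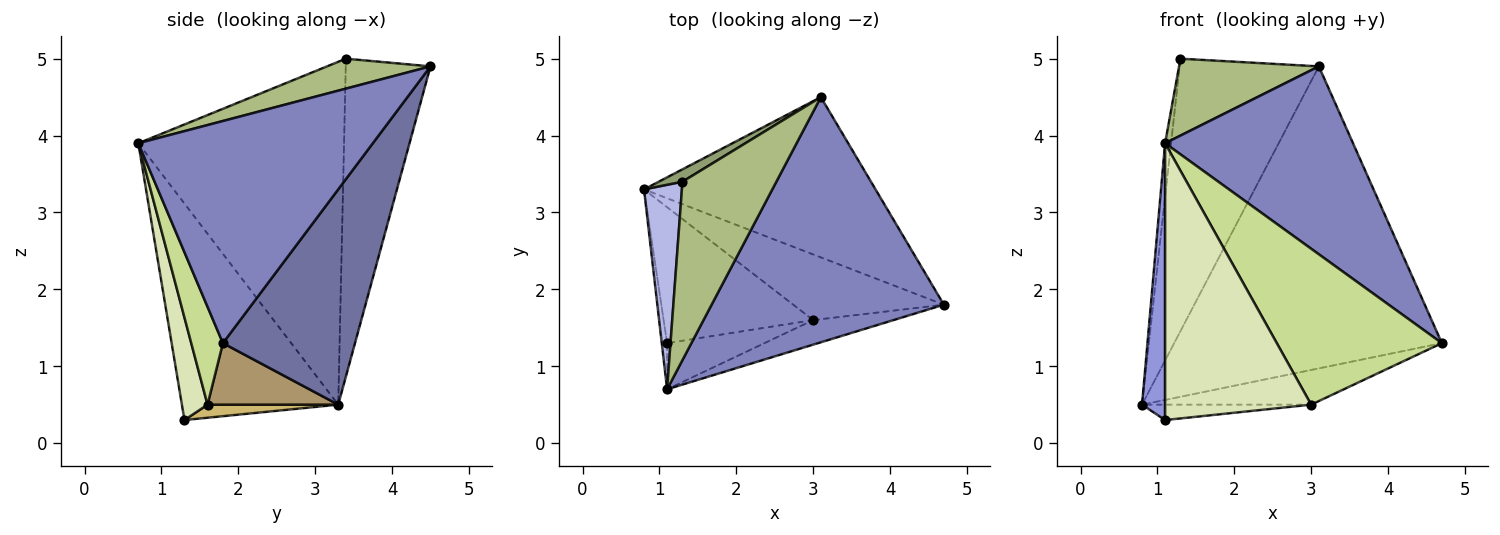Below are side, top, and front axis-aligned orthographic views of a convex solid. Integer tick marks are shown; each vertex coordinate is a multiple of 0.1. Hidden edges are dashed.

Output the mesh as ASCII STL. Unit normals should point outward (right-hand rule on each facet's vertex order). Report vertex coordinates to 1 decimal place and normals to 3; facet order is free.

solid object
 facet normal 0.400 0.810 -0.430
  outer loop
   vertex 3.1 4.5 4.9
   vertex 4.7 1.8 1.3
   vertex 0.8 3.3 0.5
  endloop
 endfacet
 facet normal 0.605 -0.485 0.632
  outer loop
   vertex 3.1 4.5 4.9
   vertex 1.1 0.7 3.9
   vertex 4.7 1.8 1.3
  endloop
 endfacet
 facet normal -0.989 -0.146 -0.024
  outer loop
   vertex 1.1 1.3 0.3
   vertex 1.1 0.7 3.9
   vertex 0.8 3.3 0.5
  endloop
 endfacet
 facet normal -0.994 0.029 0.110
  outer loop
   vertex 1.3 3.4 5.0
   vertex 0.8 3.3 0.5
   vertex 1.1 0.7 3.9
  endloop
 endfacet
 facet normal -0.519 0.854 0.039
  outer loop
   vertex 1.3 3.4 5.0
   vertex 3.1 4.5 4.9
   vertex 0.8 3.3 0.5
  endloop
 endfacet
 facet normal 0.281 -0.380 0.881
  outer loop
   vertex 1.3 3.4 5.0
   vertex 1.1 0.7 3.9
   vertex 3.1 4.5 4.9
  endloop
 endfacet
 facet normal 0.186 -0.971 -0.153
  outer loop
   vertex 3.0 1.6 0.5
   vertex 4.7 1.8 1.3
   vertex 1.1 0.7 3.9
  endloop
 endfacet
 facet normal 0.171 -0.972 -0.162
  outer loop
   vertex 3.0 1.6 0.5
   vertex 1.1 0.7 3.9
   vertex 1.1 1.3 0.3
  endloop
 endfacet
 facet normal 0.340 0.440 -0.832
  outer loop
   vertex 3.0 1.6 0.5
   vertex 0.8 3.3 0.5
   vertex 4.7 1.8 1.3
  endloop
 endfacet
 facet normal 0.087 0.112 -0.990
  outer loop
   vertex 3.0 1.6 0.5
   vertex 1.1 1.3 0.3
   vertex 0.8 3.3 0.5
  endloop
 endfacet
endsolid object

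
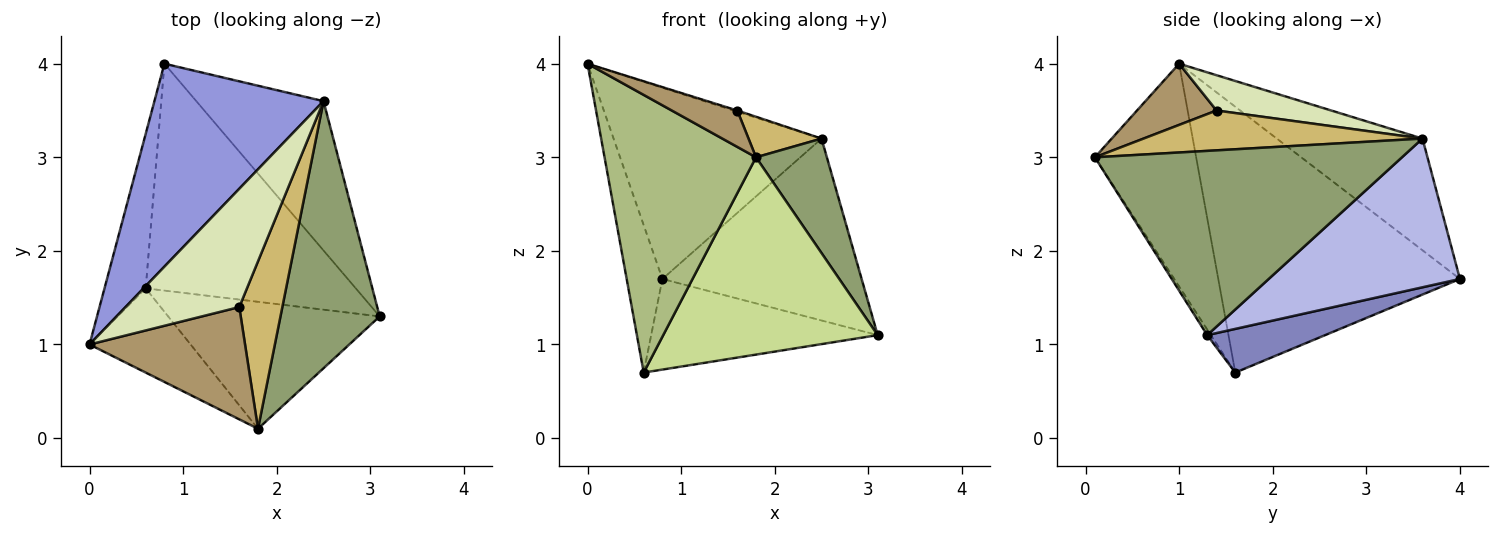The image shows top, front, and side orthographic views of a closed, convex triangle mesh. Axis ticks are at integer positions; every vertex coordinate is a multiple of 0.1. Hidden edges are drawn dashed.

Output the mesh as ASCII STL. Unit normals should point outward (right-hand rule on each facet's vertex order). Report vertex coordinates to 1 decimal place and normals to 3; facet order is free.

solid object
 facet normal -0.978 0.145 -0.151
  outer loop
   vertex 0.6 1.6 0.7
   vertex 0.0 1.0 4.0
   vertex 0.8 4.0 1.7
  endloop
 endfacet
 facet normal 0.190 0.364 -0.912
  outer loop
   vertex 0.6 1.6 0.7
   vertex 0.8 4.0 1.7
   vertex 3.1 1.3 1.1
  endloop
 endfacet
 facet normal -0.433 0.618 0.656
  outer loop
   vertex 2.5 3.6 3.2
   vertex 0.8 4.0 1.7
   vertex 0.0 1.0 4.0
  endloop
 endfacet
 facet normal 0.596 0.621 -0.510
  outer loop
   vertex 2.5 3.6 3.2
   vertex 3.1 1.3 1.1
   vertex 0.8 4.0 1.7
  endloop
 endfacet
 facet normal 0.863 -0.199 0.465
  outer loop
   vertex 1.8 0.1 3.0
   vertex 3.1 1.3 1.1
   vertex 2.5 3.6 3.2
  endloop
 endfacet
 facet normal -0.539 -0.806 -0.245
  outer loop
   vertex 1.8 0.1 3.0
   vertex 0.0 1.0 4.0
   vertex 0.6 1.6 0.7
  endloop
 endfacet
 facet normal -0.014 -0.841 -0.541
  outer loop
   vertex 1.8 0.1 3.0
   vertex 0.6 1.6 0.7
   vertex 3.1 1.3 1.1
  endloop
 endfacet
 facet normal 0.296 0.009 0.955
  outer loop
   vertex 1.6 1.4 3.5
   vertex 2.5 3.6 3.2
   vertex 0.0 1.0 4.0
  endloop
 endfacet
 facet normal 0.351 -0.289 0.891
  outer loop
   vertex 1.6 1.4 3.5
   vertex 0.0 1.0 4.0
   vertex 1.8 0.1 3.0
  endloop
 endfacet
 facet normal 0.669 -0.175 0.723
  outer loop
   vertex 1.6 1.4 3.5
   vertex 1.8 0.1 3.0
   vertex 2.5 3.6 3.2
  endloop
 endfacet
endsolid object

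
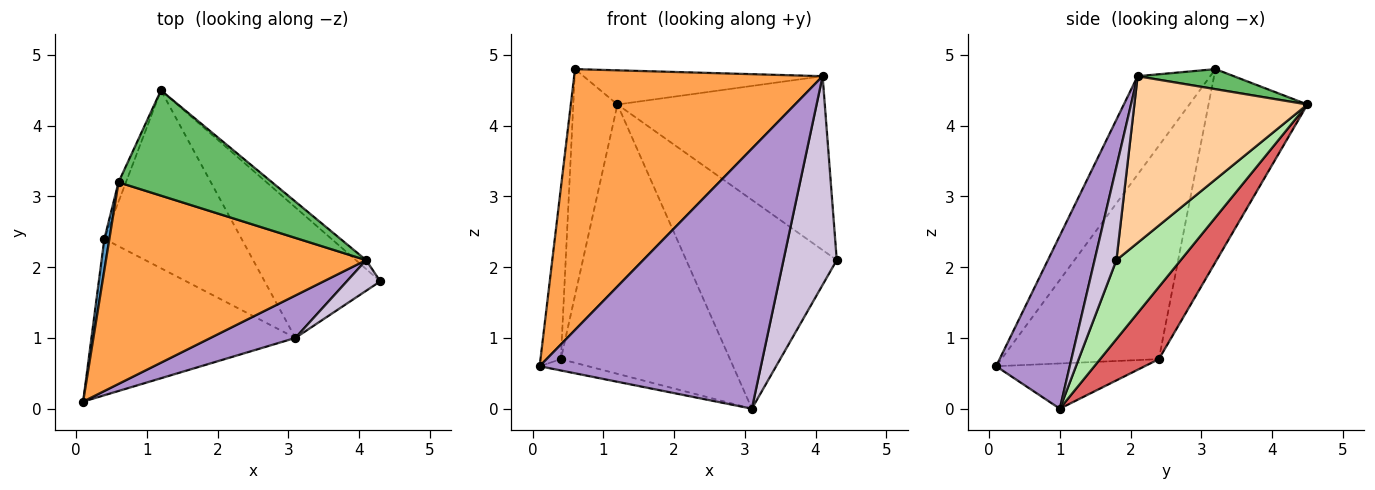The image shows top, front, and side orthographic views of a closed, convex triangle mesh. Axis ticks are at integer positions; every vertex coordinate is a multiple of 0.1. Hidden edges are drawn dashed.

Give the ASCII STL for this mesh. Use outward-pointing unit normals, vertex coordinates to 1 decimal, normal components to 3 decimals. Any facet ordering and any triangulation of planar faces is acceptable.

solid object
 facet normal -0.991 0.128 0.023
  outer loop
   vertex 0.4 2.4 0.7
   vertex 0.1 0.1 0.6
   vertex 0.6 3.2 4.8
  endloop
 endfacet
 facet normal -0.912 0.408 -0.035
  outer loop
   vertex 0.4 2.4 0.7
   vertex 0.6 3.2 4.8
   vertex 1.2 4.5 4.3
  endloop
 endfacet
 facet normal -0.225 -0.771 0.596
  outer loop
   vertex 4.1 2.1 4.7
   vertex 0.6 3.2 4.8
   vertex 0.1 0.1 0.6
  endloop
 endfacet
 facet normal 0.640 0.767 -0.039
  outer loop
   vertex 4.1 2.1 4.7
   vertex 4.3 1.8 2.1
   vertex 1.2 4.5 4.3
  endloop
 endfacet
 facet normal 0.123 0.306 0.944
  outer loop
   vertex 4.1 2.1 4.7
   vertex 1.2 4.5 4.3
   vertex 0.6 3.2 4.8
  endloop
 endfacet
 facet normal 0.341 0.797 -0.498
  outer loop
   vertex 3.1 1.0 0.0
   vertex 1.2 4.5 4.3
   vertex 4.3 1.8 2.1
  endloop
 endfacet
 facet normal 0.278 0.801 -0.529
  outer loop
   vertex 3.1 1.0 0.0
   vertex 0.4 2.4 0.7
   vertex 1.2 4.5 4.3
  endloop
 endfacet
 facet normal -0.216 0.071 -0.974
  outer loop
   vertex 3.1 1.0 0.0
   vertex 0.1 0.1 0.6
   vertex 0.4 2.4 0.7
  endloop
 endfacet
 facet normal 0.312 -0.938 0.153
  outer loop
   vertex 3.1 1.0 0.0
   vertex 4.1 2.1 4.7
   vertex 0.1 0.1 0.6
  endloop
 endfacet
 facet normal 0.376 -0.917 0.135
  outer loop
   vertex 3.1 1.0 0.0
   vertex 4.3 1.8 2.1
   vertex 4.1 2.1 4.7
  endloop
 endfacet
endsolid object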